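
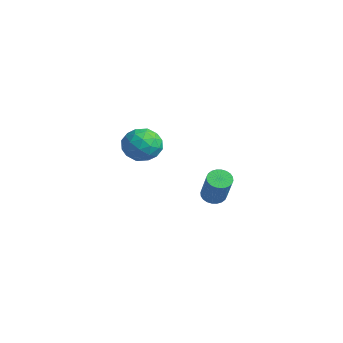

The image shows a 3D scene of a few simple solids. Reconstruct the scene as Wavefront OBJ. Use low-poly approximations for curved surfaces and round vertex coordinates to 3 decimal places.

v 2.08 1.949 0.899
v 2.596 2.114 0.557
v 3.755 1.815 2.159
v 3.24 1.651 2.501
v 2.526 2.335 0.649
v 3.685 2.037 2.251
v 2.388 2.498 0.779
v 3.547 2.199 2.381
v 2.203 2.577 0.927
v 3.362 2.278 2.529
v 2 2.56 1.071
v 3.159 2.262 2.673
v 1.809 2.451 1.189
v 2.968 2.152 2.791
v 1.659 2.265 1.263
v 2.818 1.967 2.865
v 1.573 2.031 1.281
v 2.733 1.733 2.883
v 1.565 1.785 1.241
v 2.724 1.486 2.843
v 1.635 1.563 1.149
v 2.794 1.265 2.751
v 1.773 1.401 1.019
v 2.932 1.102 2.621
v 1.958 1.322 0.871
v 3.117 1.023 2.473
v 2.161 1.338 0.727
v 3.32 1.04 2.329
v 2.352 1.448 0.609
v 3.511 1.149 2.211
v 2.502 1.633 0.535
v 3.661 1.335 2.137
v 2.587 1.867 0.517
v 3.747 1.569 2.119
v -3.842 1.753 2.379
v -3.08 1.428 3.14
v -3.64 0.172 1.5
v -2.878 -0.153 2.261
v -3.96 -0.055 2.555
v -4.085 0.923 3.098
v -2.635 0.677 1.542
v -2.76 1.655 2.085
v -2.334 0.763 2.623
v -3.153 0.31 3.249
v -3.567 1.29 1.391
v -4.386 0.837 2.017
v -3.479 1.729 2.837
v -3.241 -0.129 1.803
v -3.877 -0.071 1.976
v -3.429 -0.263 2.423
v -4.069 1.433 2.812
v -3.621 1.241 3.259
v -4.138 0.37 2.915
v -3.099 0.359 1.381
v -2.651 0.167 1.828
v -3.291 1.863 2.217
v -2.843 1.671 2.664
v -2.582 1.23 1.725
v -2.593 1.147 2.98
v -2.474 0.218 2.463
v -2.331 0.706 2.041
v -2.405 1.28 2.36
v -3.074 0.881 3.348
v -2.955 -0.048 2.831
v -3.591 0.01 3.004
v -3.664 0.584 3.323
v -2.635 0.49 3.044
v -3.765 1.648 1.809
v -3.646 0.719 1.292
v -3.056 1.016 1.317
v -3.129 1.59 1.636
v -4.246 1.382 2.177
v -4.127 0.453 1.66
v -4.315 0.32 2.28
v -4.389 0.894 2.599
v -4.085 1.11 1.596
f 2 1 5
f 2 5 3
f 3 5 6
f 3 6 4
f 5 1 7
f 5 7 6
f 6 7 8
f 6 8 4
f 7 1 9
f 7 9 8
f 8 9 10
f 8 10 4
f 9 1 11
f 9 11 10
f 10 11 12
f 10 12 4
f 11 1 13
f 11 13 12
f 12 13 14
f 12 14 4
f 13 1 15
f 13 15 14
f 14 15 16
f 14 16 4
f 15 1 17
f 15 17 16
f 16 17 18
f 16 18 4
f 17 1 19
f 17 19 18
f 18 19 20
f 18 20 4
f 19 1 21
f 19 21 20
f 20 21 22
f 20 22 4
f 21 1 23
f 21 23 22
f 22 23 24
f 22 24 4
f 23 1 25
f 23 25 24
f 24 25 26
f 24 26 4
f 25 1 27
f 25 27 26
f 26 27 28
f 26 28 4
f 27 1 29
f 27 29 28
f 28 29 30
f 28 30 4
f 29 1 31
f 29 31 30
f 30 31 32
f 30 32 4
f 31 1 33
f 31 33 32
f 32 33 34
f 32 34 4
f 33 1 2
f 33 2 34
f 34 2 3
f 34 3 4
f 35 72 51
f 72 46 75
f 51 75 40
f 72 75 51
f 35 51 47
f 51 40 52
f 47 52 36
f 51 52 47
f 35 47 56
f 47 36 57
f 56 57 42
f 47 57 56
f 35 56 68
f 56 42 71
f 68 71 45
f 56 71 68
f 35 68 72
f 68 45 76
f 72 76 46
f 68 76 72
f 36 52 63
f 52 40 66
f 63 66 44
f 52 66 63
f 40 75 53
f 75 46 74
f 53 74 39
f 75 74 53
f 46 76 73
f 76 45 69
f 73 69 37
f 76 69 73
f 45 71 70
f 71 42 58
f 70 58 41
f 71 58 70
f 42 57 62
f 57 36 59
f 62 59 43
f 57 59 62
f 38 64 50
f 64 44 65
f 50 65 39
f 64 65 50
f 38 50 48
f 50 39 49
f 48 49 37
f 50 49 48
f 38 48 55
f 48 37 54
f 55 54 41
f 48 54 55
f 38 55 60
f 55 41 61
f 60 61 43
f 55 61 60
f 38 60 64
f 60 43 67
f 64 67 44
f 60 67 64
f 39 65 53
f 65 44 66
f 53 66 40
f 65 66 53
f 37 49 73
f 49 39 74
f 73 74 46
f 49 74 73
f 41 54 70
f 54 37 69
f 70 69 45
f 54 69 70
f 43 61 62
f 61 41 58
f 62 58 42
f 61 58 62
f 44 67 63
f 67 43 59
f 63 59 36
f 67 59 63



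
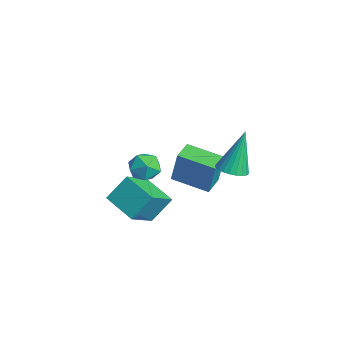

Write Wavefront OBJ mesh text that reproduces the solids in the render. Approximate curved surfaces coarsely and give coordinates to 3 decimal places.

v 0.96 -2.642 3.677
v 1.452 -3.224 3.584
v 0.348 -2.996 2.656
v 0.84 -3.578 2.563
v 0.345 -3.583 3.15
v 0.723 -3.364 3.781
v 1.077 -2.856 2.459
v 1.455 -2.637 3.09
v 1.524 -3.356 2.832
v 1.071 -3.806 3.259
v 0.729 -2.414 2.981
v 0.276 -2.864 3.408
v 1.401 0.487 2.229
v 2.01 0.85 2.191
v 1.099 1.193 4.151
v 1.83 1.037 2.094
v 1.584 1.14 2.018
v 1.311 1.144 1.974
v 1.051 1.048 1.968
v 0.844 0.866 2.003
v 0.723 0.627 2.071
v 0.704 0.367 2.164
v 0.791 0.125 2.266
v 0.972 -0.062 2.363
v 1.217 -0.165 2.439
v 1.491 -0.169 2.484
v 1.75 -0.073 2.489
v 1.957 0.108 2.455
v 2.079 0.348 2.386
v 2.097 0.608 2.294
v -4.154 0.148 -2.244
v -3.904 0.345 -0.575
v -4.906 0.936 -2.225
v -4.656 1.134 -0.555
v -2.864 1.386 -2.585
v -2.614 1.584 -0.915
v -3.616 2.175 -2.565
v -3.366 2.372 -0.896
v -2.133 -2.726 -1.283
v -1.366 -3.925 -0.213
v -2.156 -1.796 -0.224
v -1.389 -2.994 0.846
v -0.671 -2.186 -1.726
v 0.096 -3.384 -0.656
v -0.694 -1.255 -0.667
v 0.073 -2.454 0.403
f 1 12 6
f 1 6 2
f 1 2 8
f 1 8 11
f 1 11 12
f 2 6 10
f 6 12 5
f 12 11 3
f 11 8 7
f 8 2 9
f 4 10 5
f 4 5 3
f 4 3 7
f 4 7 9
f 4 9 10
f 5 10 6
f 3 5 12
f 7 3 11
f 9 7 8
f 10 9 2
f 14 13 16
f 14 16 15
f 16 13 17
f 16 17 15
f 17 13 18
f 17 18 15
f 18 13 19
f 18 19 15
f 19 13 20
f 19 20 15
f 20 13 21
f 20 21 15
f 21 13 22
f 21 22 15
f 22 13 23
f 22 23 15
f 23 13 24
f 23 24 15
f 24 13 25
f 24 25 15
f 25 13 26
f 25 26 15
f 26 13 27
f 26 27 15
f 27 13 28
f 27 28 15
f 28 13 29
f 28 29 15
f 29 13 30
f 29 30 15
f 30 13 14
f 30 14 15
f 32 34 31
f 35 32 31
f 31 34 33
f 33 35 31
f 32 38 34
f 36 32 35
f 36 38 32
f 34 38 33
f 37 35 33
f 33 38 37
f 37 36 35
f 38 36 37
f 40 42 39
f 43 40 39
f 39 42 41
f 41 43 39
f 40 46 42
f 44 40 43
f 44 46 40
f 42 46 41
f 45 43 41
f 41 46 45
f 45 44 43
f 46 44 45



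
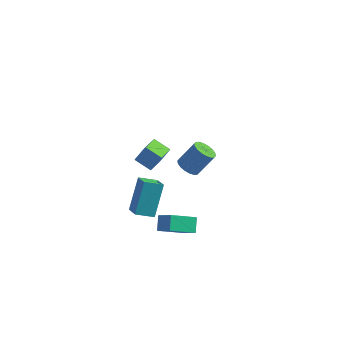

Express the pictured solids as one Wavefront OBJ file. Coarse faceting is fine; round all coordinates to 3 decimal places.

v 0.612 -4.648 3.879
v 1.107 -4.337 4.834
v 0.624 -3.366 3.456
v 1.119 -3.055 4.411
v 1.581 -4.805 3.429
v 2.076 -4.494 4.384
v 1.593 -3.523 3.006
v 2.088 -3.212 3.961
v 2.21 -3.638 -2.876
v 2.007 -2.908 -2.223
v 1.329 -3.264 -3.567
v 1.127 -2.534 -2.914
v 3.333 -2.566 -3.726
v 3.131 -1.836 -3.073
v 2.453 -2.192 -4.417
v 2.25 -1.462 -3.764
v -0.146 -3.684 -1.712
v 0.519 -4.486 -1.157
v -0.08 -2.419 0.038
v 0.586 -3.22 0.592
v 0.794 -3.18 -2.112
v 1.46 -3.981 -1.558
v 0.861 -1.914 -0.363
v 1.526 -2.716 0.192
v 1.388 1.625 -2.193
v 1.874 1.975 -2.644
v 2.679 2.565 -1.318
v 2.192 2.215 -0.867
v 1.635 2.203 -2.601
v 2.44 2.794 -1.275
v 1.347 2.318 -2.477
v 2.152 2.908 -1.151
v 1.067 2.295 -2.297
v 1.872 2.885 -0.971
v 0.851 2.139 -2.096
v 1.655 2.73 -0.77
v 0.74 1.882 -1.915
v 1.545 2.472 -0.588
v 0.758 1.573 -1.789
v 1.563 2.164 -0.462
v 0.901 1.275 -1.742
v 1.706 1.865 -0.416
v 1.14 1.046 -1.785
v 1.945 1.637 -0.459
v 1.428 0.932 -1.909
v 2.233 1.522 -0.583
v 1.708 0.955 -2.089
v 2.513 1.545 -0.763
v 1.925 1.11 -2.29
v 2.729 1.701 -0.964
v 2.035 1.368 -2.472
v 2.84 1.958 -1.145
v 2.017 1.676 -2.598
v 2.822 2.267 -1.271
f 2 4 1
f 5 2 1
f 1 4 3
f 3 5 1
f 2 8 4
f 6 2 5
f 6 8 2
f 4 8 3
f 7 5 3
f 3 8 7
f 7 6 5
f 8 6 7
f 10 12 9
f 13 10 9
f 9 12 11
f 11 13 9
f 10 16 12
f 14 10 13
f 14 16 10
f 12 16 11
f 15 13 11
f 11 16 15
f 15 14 13
f 16 14 15
f 18 20 17
f 21 18 17
f 17 20 19
f 19 21 17
f 18 24 20
f 22 18 21
f 22 24 18
f 20 24 19
f 23 21 19
f 19 24 23
f 23 22 21
f 24 22 23
f 26 25 29
f 26 29 27
f 27 29 30
f 27 30 28
f 29 25 31
f 29 31 30
f 30 31 32
f 30 32 28
f 31 25 33
f 31 33 32
f 32 33 34
f 32 34 28
f 33 25 35
f 33 35 34
f 34 35 36
f 34 36 28
f 35 25 37
f 35 37 36
f 36 37 38
f 36 38 28
f 37 25 39
f 37 39 38
f 38 39 40
f 38 40 28
f 39 25 41
f 39 41 40
f 40 41 42
f 40 42 28
f 41 25 43
f 41 43 42
f 42 43 44
f 42 44 28
f 43 25 45
f 43 45 44
f 44 45 46
f 44 46 28
f 45 25 47
f 45 47 46
f 46 47 48
f 46 48 28
f 47 25 49
f 47 49 48
f 48 49 50
f 48 50 28
f 49 25 51
f 49 51 50
f 50 51 52
f 50 52 28
f 51 25 53
f 51 53 52
f 52 53 54
f 52 54 28
f 53 25 26
f 53 26 54
f 54 26 27
f 54 27 28



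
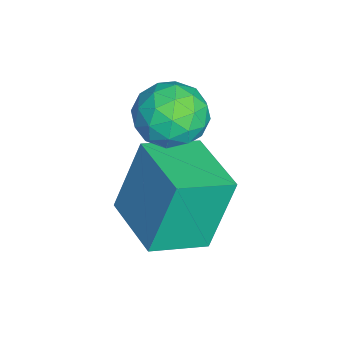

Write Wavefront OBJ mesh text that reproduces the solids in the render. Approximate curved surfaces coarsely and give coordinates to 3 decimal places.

v -0.17 -2.427 2.385
v 0.492 -2.007 2.11
v 0.528 -3.573 2.31
v 1.19 -3.153 2.035
v 0.934 -3.059 2.82
v 0.503 -2.35 2.866
v 0.517 -3.23 1.554
v 0.086 -2.521 1.6
v 0.916 -2.503 1.597
v 1.174 -2.397 2.379
v -0.154 -3.183 2.041
v 0.104 -3.077 2.823
v 0.1 -2.116 2.254
v 0.92 -3.464 2.166
v 0.77 -3.408 2.627
v 1.159 -3.161 2.466
v 0.106 -2.318 2.698
v 0.495 -2.071 2.537
v 0.755 -2.689 2.954
v 0.525 -3.509 1.883
v 0.914 -3.262 1.722
v -0.139 -2.419 1.954
v 0.25 -2.172 1.793
v 0.265 -2.891 1.466
v 0.738 -2.161 1.791
v 1.148 -2.835 1.747
v 0.753 -2.88 1.464
v 0.5 -2.463 1.491
v 0.89 -2.099 2.251
v 1.3 -2.772 2.207
v 1.15 -2.717 2.668
v 0.896 -2.301 2.695
v 1.139 -2.39 1.949
v -0.28 -2.808 2.213
v 0.13 -3.481 2.169
v 0.124 -3.279 1.725
v -0.13 -2.863 1.752
v -0.128 -2.745 2.673
v 0.282 -3.419 2.629
v 0.52 -3.117 2.929
v 0.267 -2.7 2.956
v -0.119 -3.19 2.471
v 1.517 -3.851 0.152
v 1.144 -3.335 1.867
v 0.882 -2.723 -0.326
v 0.509 -2.206 1.389
v 2.891 -3.054 0.211
v 2.518 -2.537 1.926
v 2.256 -1.925 -0.267
v 1.883 -1.409 1.448
f 1 38 17
f 38 12 41
f 17 41 6
f 38 41 17
f 1 17 13
f 17 6 18
f 13 18 2
f 17 18 13
f 1 13 22
f 13 2 23
f 22 23 8
f 13 23 22
f 1 22 34
f 22 8 37
f 34 37 11
f 22 37 34
f 1 34 38
f 34 11 42
f 38 42 12
f 34 42 38
f 2 18 29
f 18 6 32
f 29 32 10
f 18 32 29
f 6 41 19
f 41 12 40
f 19 40 5
f 41 40 19
f 12 42 39
f 42 11 35
f 39 35 3
f 42 35 39
f 11 37 36
f 37 8 24
f 36 24 7
f 37 24 36
f 8 23 28
f 23 2 25
f 28 25 9
f 23 25 28
f 4 30 16
f 30 10 31
f 16 31 5
f 30 31 16
f 4 16 14
f 16 5 15
f 14 15 3
f 16 15 14
f 4 14 21
f 14 3 20
f 21 20 7
f 14 20 21
f 4 21 26
f 21 7 27
f 26 27 9
f 21 27 26
f 4 26 30
f 26 9 33
f 30 33 10
f 26 33 30
f 5 31 19
f 31 10 32
f 19 32 6
f 31 32 19
f 3 15 39
f 15 5 40
f 39 40 12
f 15 40 39
f 7 20 36
f 20 3 35
f 36 35 11
f 20 35 36
f 9 27 28
f 27 7 24
f 28 24 8
f 27 24 28
f 10 33 29
f 33 9 25
f 29 25 2
f 33 25 29
f 44 46 43
f 47 44 43
f 43 46 45
f 45 47 43
f 44 50 46
f 48 44 47
f 48 50 44
f 46 50 45
f 49 47 45
f 45 50 49
f 49 48 47
f 50 48 49



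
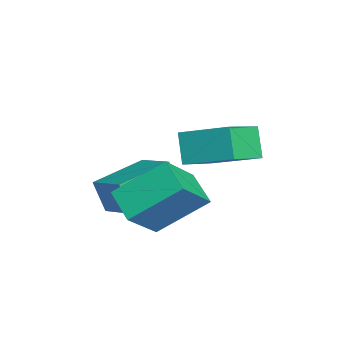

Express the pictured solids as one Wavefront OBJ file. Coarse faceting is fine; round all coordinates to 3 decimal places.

v -1.422 -1.729 -3.592
v -1.75 -2.108 -2.469
v -2.683 -0.134 -3.422
v -3.012 -0.514 -2.299
v -0.328 -0.926 -3.001
v -0.657 -1.306 -1.878
v -1.59 0.668 -2.831
v -1.918 0.289 -1.708
v 0.026 0.463 0.829
v 0.801 1.925 1.512
v -1.143 1.423 0.099
v -0.369 2.885 0.781
v 0.709 0.555 -0.141
v 1.483 2.017 0.541
v -0.461 1.515 -0.872
v 0.314 2.977 -0.189
v 0.946 -0.234 -2.965
v -0.106 -0.698 -2.449
v 0.817 1.402 -1.753
v -0.234 0.938 -1.237
v 1.974 -1.118 -1.663
v 0.923 -1.582 -1.147
v 1.846 0.518 -0.451
v 0.794 0.054 0.065
f 2 4 1
f 5 2 1
f 1 4 3
f 3 5 1
f 2 8 4
f 6 2 5
f 6 8 2
f 4 8 3
f 7 5 3
f 3 8 7
f 7 6 5
f 8 6 7
f 10 12 9
f 13 10 9
f 9 12 11
f 11 13 9
f 10 16 12
f 14 10 13
f 14 16 10
f 12 16 11
f 15 13 11
f 11 16 15
f 15 14 13
f 16 14 15
f 18 20 17
f 21 18 17
f 17 20 19
f 19 21 17
f 18 24 20
f 22 18 21
f 22 24 18
f 20 24 19
f 23 21 19
f 19 24 23
f 23 22 21
f 24 22 23



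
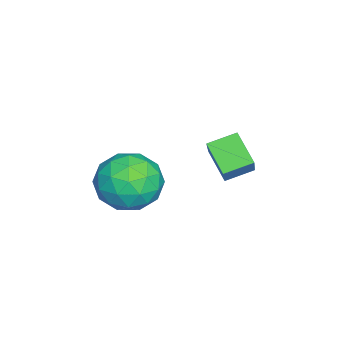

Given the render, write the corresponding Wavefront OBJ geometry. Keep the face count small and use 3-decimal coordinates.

v 1.07 2.659 -1.98
v 0.49 2.089 -1.3
v 0.675 3.394 -1.701
v 0.095 2.824 -1.021
v 2.285 2.856 -0.779
v 1.705 2.286 -0.099
v 1.89 3.591 -0.5
v 1.31 3.021 0.18
v 1.238 0.925 -1.853
v 2.013 0.274 -1.734
v 0.507 -0.134 -2.886
v 1.282 -0.785 -2.767
v 0.642 -0.607 -1.993
v 1.094 0.047 -1.355
v 1.426 0.093 -3.265
v 1.878 0.747 -2.627
v 2.13 -0.241 -2.607
v 1.645 -0.674 -1.82
v 0.875 0.814 -2.8
v 0.39 0.381 -2.013
v 1.69 0.692 -1.703
v 0.83 -0.552 -2.917
v 0.454 -0.448 -2.462
v 0.91 -0.831 -2.392
v 1.15 0.559 -1.48
v 1.605 0.176 -1.41
v 0.799 -0.341 -1.562
v 0.915 -0.036 -3.21
v 1.37 -0.419 -3.14
v 1.61 0.971 -2.228
v 2.066 0.588 -2.158
v 1.721 0.481 -3.058
v 2.214 0.007 -2.146
v 1.784 -0.616 -2.753
v 1.869 -0.099 -3.046
v 2.134 0.285 -2.671
v 1.929 -0.247 -1.684
v 1.499 -0.87 -2.291
v 1.123 -0.765 -1.836
v 1.389 -0.381 -1.461
v 1.997 -0.55 -2.197
v 1.021 1.01 -2.329
v 0.591 0.387 -2.936
v 1.131 0.521 -3.159
v 1.397 0.905 -2.784
v 0.736 0.756 -1.867
v 0.306 0.133 -2.474
v 0.386 -0.145 -1.949
v 0.651 0.239 -1.574
v 0.523 0.69 -2.423
f 2 4 1
f 5 2 1
f 1 4 3
f 3 5 1
f 2 8 4
f 6 2 5
f 6 8 2
f 4 8 3
f 7 5 3
f 3 8 7
f 7 6 5
f 8 6 7
f 9 46 25
f 46 20 49
f 25 49 14
f 46 49 25
f 9 25 21
f 25 14 26
f 21 26 10
f 25 26 21
f 9 21 30
f 21 10 31
f 30 31 16
f 21 31 30
f 9 30 42
f 30 16 45
f 42 45 19
f 30 45 42
f 9 42 46
f 42 19 50
f 46 50 20
f 42 50 46
f 10 26 37
f 26 14 40
f 37 40 18
f 26 40 37
f 14 49 27
f 49 20 48
f 27 48 13
f 49 48 27
f 20 50 47
f 50 19 43
f 47 43 11
f 50 43 47
f 19 45 44
f 45 16 32
f 44 32 15
f 45 32 44
f 16 31 36
f 31 10 33
f 36 33 17
f 31 33 36
f 12 38 24
f 38 18 39
f 24 39 13
f 38 39 24
f 12 24 22
f 24 13 23
f 22 23 11
f 24 23 22
f 12 22 29
f 22 11 28
f 29 28 15
f 22 28 29
f 12 29 34
f 29 15 35
f 34 35 17
f 29 35 34
f 12 34 38
f 34 17 41
f 38 41 18
f 34 41 38
f 13 39 27
f 39 18 40
f 27 40 14
f 39 40 27
f 11 23 47
f 23 13 48
f 47 48 20
f 23 48 47
f 15 28 44
f 28 11 43
f 44 43 19
f 28 43 44
f 17 35 36
f 35 15 32
f 36 32 16
f 35 32 36
f 18 41 37
f 41 17 33
f 37 33 10
f 41 33 37



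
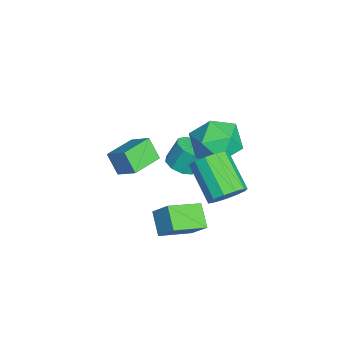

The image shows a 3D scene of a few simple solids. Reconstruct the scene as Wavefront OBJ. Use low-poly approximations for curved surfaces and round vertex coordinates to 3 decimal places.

v 1.665 -2.227 -1.239
v 0.703 -2.454 -0.559
v 0.887 -0.844 -1.877
v -0.075 -1.072 -1.196
v 2.095 -1.608 -0.424
v 1.133 -1.836 0.257
v 1.317 -0.226 -1.061
v 0.355 -0.453 -0.381
v -3.046 0.854 0.748
v -1.951 1.357 1.088
v -2.509 -0.897 1.612
v -1.414 -0.394 1.952
v -2.475 -0.006 2.49
v -2.807 1.076 1.957
v -1.653 -0.616 0.743
v -1.985 0.466 0.21
v -1.091 0.449 1.085
v -1.599 0.825 2.165
v -2.861 -0.365 0.535
v -3.369 0.011 1.615
v -1.209 -3.278 2.447
v -0.623 -2.561 3.095
v -0.744 -2.846 1.549
v -0.158 -2.13 2.196
v -0.102 -4.27 2.544
v 0.484 -3.554 3.191
v 0.363 -3.839 1.645
v 0.949 -3.122 2.293
v 1.838 0.538 1.586
v 2.239 0.825 2.303
v 0.802 0.108 3.392
v 0.402 -0.178 2.674
v 1.945 1.188 2.154
v 0.508 0.472 3.243
v 1.618 1.345 1.825
v 0.181 0.629 2.914
v 1.36 1.246 1.42
v -0.077 0.529 2.509
v 1.254 0.922 1.067
v -0.182 0.205 2.156
v 1.334 0.476 0.879
v -0.103 -0.24 1.968
v 1.574 0.05 0.916
v 0.137 -0.666 2.004
v 1.898 -0.221 1.165
v 0.461 -0.937 2.253
v 2.203 -0.251 1.547
v 0.766 -0.967 2.636
v 2.392 -0.03 1.942
v 0.955 -0.747 3.031
v 2.406 0.371 2.224
v 0.969 -0.346 3.313
v -3.648 -1.199 -1.616
v -2.885 -1.166 -1.518
v -3.049 -0.648 -0.426
v -3.812 -0.681 -0.524
v -3.056 -0.727 -1.752
v -3.219 -0.208 -0.66
v -3.504 -0.508 -1.923
v -3.667 0.011 -0.831
v -4.019 -0.613 -1.95
v -4.182 -0.094 -0.858
v -4.361 -0.992 -1.821
v -4.524 -0.473 -0.729
v -4.37 -1.468 -1.596
v -4.533 -0.95 -0.504
v -4.041 -1.819 -1.381
v -4.204 -1.3 -0.288
v -3.528 -1.879 -1.275
v -3.691 -1.361 -0.183
v -3.072 -1.622 -1.329
v -3.235 -1.103 -0.237
f 2 4 1
f 5 2 1
f 1 4 3
f 3 5 1
f 2 8 4
f 6 2 5
f 6 8 2
f 4 8 3
f 7 5 3
f 3 8 7
f 7 6 5
f 8 6 7
f 9 20 14
f 9 14 10
f 9 10 16
f 9 16 19
f 9 19 20
f 10 14 18
f 14 20 13
f 20 19 11
f 19 16 15
f 16 10 17
f 12 18 13
f 12 13 11
f 12 11 15
f 12 15 17
f 12 17 18
f 13 18 14
f 11 13 20
f 15 11 19
f 17 15 16
f 18 17 10
f 22 24 21
f 25 22 21
f 21 24 23
f 23 25 21
f 22 28 24
f 26 22 25
f 26 28 22
f 24 28 23
f 27 25 23
f 23 28 27
f 27 26 25
f 28 26 27
f 30 29 33
f 30 33 31
f 31 33 34
f 31 34 32
f 33 29 35
f 33 35 34
f 34 35 36
f 34 36 32
f 35 29 37
f 35 37 36
f 36 37 38
f 36 38 32
f 37 29 39
f 37 39 38
f 38 39 40
f 38 40 32
f 39 29 41
f 39 41 40
f 40 41 42
f 40 42 32
f 41 29 43
f 41 43 42
f 42 43 44
f 42 44 32
f 43 29 45
f 43 45 44
f 44 45 46
f 44 46 32
f 45 29 47
f 45 47 46
f 46 47 48
f 46 48 32
f 47 29 49
f 47 49 48
f 48 49 50
f 48 50 32
f 49 29 51
f 49 51 50
f 50 51 52
f 50 52 32
f 51 29 30
f 51 30 52
f 52 30 31
f 52 31 32
f 54 53 57
f 54 57 55
f 55 57 58
f 55 58 56
f 57 53 59
f 57 59 58
f 58 59 60
f 58 60 56
f 59 53 61
f 59 61 60
f 60 61 62
f 60 62 56
f 61 53 63
f 61 63 62
f 62 63 64
f 62 64 56
f 63 53 65
f 63 65 64
f 64 65 66
f 64 66 56
f 65 53 67
f 65 67 66
f 66 67 68
f 66 68 56
f 67 53 69
f 67 69 68
f 68 69 70
f 68 70 56
f 69 53 71
f 69 71 70
f 70 71 72
f 70 72 56
f 71 53 54
f 71 54 72
f 72 54 55
f 72 55 56



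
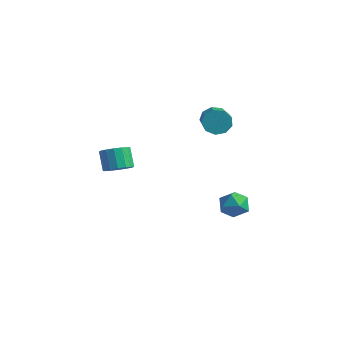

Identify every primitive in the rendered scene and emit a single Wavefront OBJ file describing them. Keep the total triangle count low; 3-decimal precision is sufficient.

v -1.246 3.795 -3.966
v -0.534 4.241 -3.828
v -0.626 2.659 -3.492
v 0.086 3.105 -3.354
v -0.604 3.247 -2.876
v -0.988 3.949 -3.169
v -0.172 2.951 -4.151
v -0.556 3.653 -4.444
v 0.13 3.72 -3.943
v -0.137 3.903 -3.155
v -1.023 2.997 -4.165
v -1.29 3.18 -3.377
v -3.003 -1.888 0.051
v -2.524 -1.348 0.16
v -3.098 -1.031 1.117
v -3.577 -1.572 1.009
v -2.797 -1.196 -0.054
v -3.371 -0.879 0.903
v -3.124 -1.23 -0.239
v -3.698 -0.913 0.718
v -3.419 -1.44 -0.347
v -3.993 -1.123 0.61
v -3.603 -1.77 -0.347
v -4.177 -1.454 0.61
v -3.626 -2.132 -0.241
v -4.2 -1.816 0.716
v -3.482 -2.429 -0.057
v -4.056 -2.112 0.9
v -3.209 -2.581 0.157
v -3.783 -2.264 1.114
v -2.882 -2.547 0.342
v -3.456 -2.23 1.299
v -2.587 -2.337 0.45
v -3.161 -2.02 1.407
v -2.403 -2.006 0.45
v -2.977 -1.69 1.407
v -2.38 -1.644 0.344
v -2.954 -1.328 1.301
v -1.404 2.929 2.119
v -0.97 3.055 1.546
v 0.238 1.896 2.208
v -0.196 1.771 2.781
v -0.864 3.375 1.914
v 0.344 2.217 2.576
v -1.011 3.487 2.378
v 0.197 2.329 3.04
v -1.342 3.338 2.721
v -0.134 2.179 3.383
v -1.702 2.998 2.782
v -0.494 1.839 3.444
v -1.923 2.625 2.533
v -0.715 1.467 3.195
v -1.901 2.395 2.091
v -0.693 1.237 2.753
v -1.647 2.415 1.661
v -0.439 1.256 2.323
v -1.279 2.675 1.446
v -0.071 1.517 2.108
f 1 12 6
f 1 6 2
f 1 2 8
f 1 8 11
f 1 11 12
f 2 6 10
f 6 12 5
f 12 11 3
f 11 8 7
f 8 2 9
f 4 10 5
f 4 5 3
f 4 3 7
f 4 7 9
f 4 9 10
f 5 10 6
f 3 5 12
f 7 3 11
f 9 7 8
f 10 9 2
f 14 13 17
f 14 17 15
f 15 17 18
f 15 18 16
f 17 13 19
f 17 19 18
f 18 19 20
f 18 20 16
f 19 13 21
f 19 21 20
f 20 21 22
f 20 22 16
f 21 13 23
f 21 23 22
f 22 23 24
f 22 24 16
f 23 13 25
f 23 25 24
f 24 25 26
f 24 26 16
f 25 13 27
f 25 27 26
f 26 27 28
f 26 28 16
f 27 13 29
f 27 29 28
f 28 29 30
f 28 30 16
f 29 13 31
f 29 31 30
f 30 31 32
f 30 32 16
f 31 13 33
f 31 33 32
f 32 33 34
f 32 34 16
f 33 13 35
f 33 35 34
f 34 35 36
f 34 36 16
f 35 13 37
f 35 37 36
f 36 37 38
f 36 38 16
f 37 13 14
f 37 14 38
f 38 14 15
f 38 15 16
f 40 39 43
f 40 43 41
f 41 43 44
f 41 44 42
f 43 39 45
f 43 45 44
f 44 45 46
f 44 46 42
f 45 39 47
f 45 47 46
f 46 47 48
f 46 48 42
f 47 39 49
f 47 49 48
f 48 49 50
f 48 50 42
f 49 39 51
f 49 51 50
f 50 51 52
f 50 52 42
f 51 39 53
f 51 53 52
f 52 53 54
f 52 54 42
f 53 39 55
f 53 55 54
f 54 55 56
f 54 56 42
f 55 39 57
f 55 57 56
f 56 57 58
f 56 58 42
f 57 39 40
f 57 40 58
f 58 40 41
f 58 41 42



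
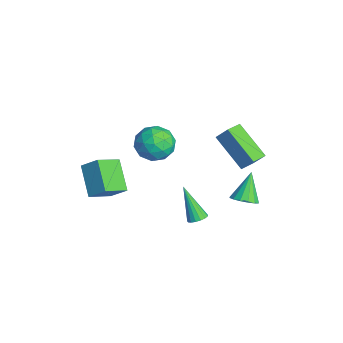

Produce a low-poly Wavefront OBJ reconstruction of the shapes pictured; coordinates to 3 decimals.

v 1.767 2.7 -0.482
v 0.231 1.905 0.743
v 1.216 3.446 -0.69
v -0.32 2.651 0.535
v 2.12 3.169 0.265
v 0.584 2.374 1.49
v 1.569 3.915 0.057
v 0.033 3.12 1.282
v 0.046 -0.565 1.76
v 0.695 -0.239 1.044
v 0.785 -2.041 1.756
v 1.434 -1.715 1.04
v 1.487 -1.338 1.987
v 1.03 -0.426 1.989
v 0.45 -1.854 0.811
v -0.007 -0.942 0.813
v 0.945 -1.035 0.458
v 1.586 -0.716 1.184
v -0.106 -1.564 1.616
v 0.535 -1.245 2.342
v 0.306 -0.273 1.402
v 1.174 -2.007 1.398
v 1.205 -1.786 1.954
v 1.587 -1.594 1.533
v 0.503 -0.382 1.958
v 0.884 -0.191 1.537
v 1.35 -0.837 2.091
v 0.596 -2.089 1.263
v 0.977 -1.898 0.842
v -0.107 -0.686 1.267
v 0.275 -0.494 0.846
v 0.13 -1.443 0.709
v 0.834 -0.549 0.637
v 1.268 -1.416 0.635
v 0.69 -1.498 0.5
v 0.421 -0.962 0.501
v 1.211 -0.361 1.064
v 1.645 -1.229 1.062
v 1.676 -1.007 1.618
v 1.408 -0.471 1.619
v 1.357 -0.83 0.719
v -0.165 -1.051 1.738
v 0.269 -1.919 1.736
v 0.072 -1.809 1.181
v -0.196 -1.273 1.182
v 0.212 -0.864 2.165
v 0.646 -1.731 2.163
v 1.059 -1.318 2.299
v 0.79 -0.782 2.3
v 0.123 -1.45 2.081
v 2.238 0.497 -3.221
v 2.589 0.753 -2.954
v 1.302 0.063 -1.579
v 2.42 0.922 -3.006
v 2.209 0.993 -3.107
v 2.005 0.951 -3.234
v 1.855 0.805 -3.358
v 1.792 0.588 -3.452
v 1.831 0.35 -3.492
v 1.964 0.146 -3.47
v 2.159 0.023 -3.392
v 2.372 0.008 -3.274
v 2.555 0.105 -3.144
v 2.665 0.292 -3.032
v 2.677 0.526 -2.964
v 3.134 2.44 -1.511
v 3.584 2.108 -1.09
v 2.366 3 -0.249
v 3.731 2.435 -1.146
v 3.718 2.763 -1.299
v 3.548 3.004 -1.51
v 3.267 3.095 -1.72
v 2.951 3.01 -1.875
v 2.683 2.772 -1.932
v 2.537 2.445 -1.877
v 2.55 2.117 -1.723
v 2.72 1.876 -1.513
v 3 1.786 -1.302
v 3.317 1.871 -1.148
v -1.845 -2.683 -4.448
v -1.311 -3.873 -3.748
v -3.323 -2.703 -3.352
v -2.789 -3.892 -2.652
v -1.291 -1.988 -3.688
v -0.757 -3.177 -2.988
v -2.769 -2.007 -2.592
v -2.235 -3.197 -1.892
f 2 4 1
f 5 2 1
f 1 4 3
f 3 5 1
f 2 8 4
f 6 2 5
f 6 8 2
f 4 8 3
f 7 5 3
f 3 8 7
f 7 6 5
f 8 6 7
f 9 46 25
f 46 20 49
f 25 49 14
f 46 49 25
f 9 25 21
f 25 14 26
f 21 26 10
f 25 26 21
f 9 21 30
f 21 10 31
f 30 31 16
f 21 31 30
f 9 30 42
f 30 16 45
f 42 45 19
f 30 45 42
f 9 42 46
f 42 19 50
f 46 50 20
f 42 50 46
f 10 26 37
f 26 14 40
f 37 40 18
f 26 40 37
f 14 49 27
f 49 20 48
f 27 48 13
f 49 48 27
f 20 50 47
f 50 19 43
f 47 43 11
f 50 43 47
f 19 45 44
f 45 16 32
f 44 32 15
f 45 32 44
f 16 31 36
f 31 10 33
f 36 33 17
f 31 33 36
f 12 38 24
f 38 18 39
f 24 39 13
f 38 39 24
f 12 24 22
f 24 13 23
f 22 23 11
f 24 23 22
f 12 22 29
f 22 11 28
f 29 28 15
f 22 28 29
f 12 29 34
f 29 15 35
f 34 35 17
f 29 35 34
f 12 34 38
f 34 17 41
f 38 41 18
f 34 41 38
f 13 39 27
f 39 18 40
f 27 40 14
f 39 40 27
f 11 23 47
f 23 13 48
f 47 48 20
f 23 48 47
f 15 28 44
f 28 11 43
f 44 43 19
f 28 43 44
f 17 35 36
f 35 15 32
f 36 32 16
f 35 32 36
f 18 41 37
f 41 17 33
f 37 33 10
f 41 33 37
f 52 51 54
f 52 54 53
f 54 51 55
f 54 55 53
f 55 51 56
f 55 56 53
f 56 51 57
f 56 57 53
f 57 51 58
f 57 58 53
f 58 51 59
f 58 59 53
f 59 51 60
f 59 60 53
f 60 51 61
f 60 61 53
f 61 51 62
f 61 62 53
f 62 51 63
f 62 63 53
f 63 51 64
f 63 64 53
f 64 51 65
f 64 65 53
f 65 51 52
f 65 52 53
f 67 66 69
f 67 69 68
f 69 66 70
f 69 70 68
f 70 66 71
f 70 71 68
f 71 66 72
f 71 72 68
f 72 66 73
f 72 73 68
f 73 66 74
f 73 74 68
f 74 66 75
f 74 75 68
f 75 66 76
f 75 76 68
f 76 66 77
f 76 77 68
f 77 66 78
f 77 78 68
f 78 66 79
f 78 79 68
f 79 66 67
f 79 67 68
f 81 83 80
f 84 81 80
f 80 83 82
f 82 84 80
f 81 87 83
f 85 81 84
f 85 87 81
f 83 87 82
f 86 84 82
f 82 87 86
f 86 85 84
f 87 85 86



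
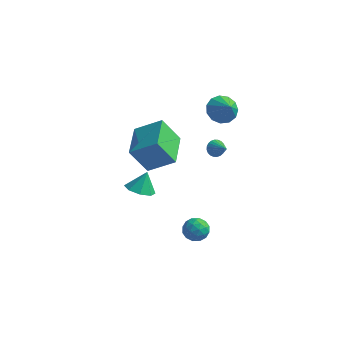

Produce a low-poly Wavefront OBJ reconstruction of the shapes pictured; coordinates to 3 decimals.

v -3.287 -3.769 -0.384
v -2.54 -3.485 -0.644
v -3.113 -3.251 0.684
v -3.017 -3.072 -0.767
v -3.652 -3.067 -0.666
v -4.073 -3.474 -0.4
v -4.033 -4.054 -0.125
v -3.556 -4.467 -0.002
v -2.922 -4.471 -0.103
v -2.501 -4.065 -0.369
v -0.847 0.878 3.494
v -0.138 1.055 2.987
v -0.113 0.322 4.326
v -0.192 1.446 3.296
v -0.454 1.657 3.668
v -0.841 1.62 3.985
v -1.229 1.348 4.146
v -1.497 0.926 4.1
v -1.558 0.489 3.862
v -1.393 0.175 3.508
v -1.055 0.084 3.149
v -0.651 0.245 2.899
v -0.309 0.607 2.839
v -1.083 0.677 0.428
v -0.783 0.629 -0.031
v -0.237 0.183 1.032
v -0.721 0.822 0.04
v -0.714 0.993 0.17
v -0.763 1.115 0.339
v -0.861 1.171 0.522
v -0.993 1.152 0.69
v -1.138 1.06 0.819
v -1.275 0.91 0.888
v -1.383 0.724 0.887
v -1.445 0.531 0.816
v -1.451 0.361 0.686
v -1.402 0.238 0.517
v -1.304 0.182 0.334
v -1.173 0.202 0.166
v -1.027 0.293 0.038
v -0.89 0.444 -0.031
v -4.095 -3.345 1.956
v -2.693 -2.933 2.863
v -4.8 -1.365 2.145
v -3.397 -0.953 3.051
v -3.263 -2.907 0.469
v -1.86 -2.495 1.375
v -3.967 -0.927 0.657
v -2.565 -0.515 1.564
v -1.055 -2.259 -3.08
v -0.4 -1.943 -3.326
v -0.96 -3.137 -3.954
v -0.305 -2.821 -4.2
v -0.331 -3.169 -3.516
v -0.389 -2.626 -2.976
v -0.971 -2.454 -4.304
v -1.029 -1.911 -3.764
v -0.348 -2.064 -4.082
v 0.048 -2.506 -3.595
v -1.408 -2.574 -3.685
v -1.012 -3.016 -3.198
v -0.736 -2.024 -3.126
v -0.624 -3.056 -4.154
v -0.639 -3.26 -3.752
v -0.254 -3.075 -3.896
v -0.729 -2.426 -2.921
v -0.344 -2.24 -3.065
v -0.304 -2.96 -3.177
v -1.016 -2.84 -4.215
v -0.631 -2.654 -4.359
v -1.106 -2.005 -3.384
v -0.721 -1.82 -3.528
v -1.056 -2.12 -4.103
v -0.32 -1.909 -3.715
v -0.264 -2.425 -4.229
v -0.656 -2.209 -4.29
v -0.69 -1.89 -3.973
v -0.088 -2.169 -3.429
v -0.032 -2.685 -3.943
v -0.047 -2.889 -3.541
v -0.081 -2.571 -3.224
v -0.057 -2.24 -3.874
v -1.328 -2.395 -3.337
v -1.272 -2.911 -3.851
v -1.279 -2.509 -4.056
v -1.313 -2.191 -3.739
v -1.096 -2.655 -3.051
v -1.04 -3.171 -3.565
v -0.67 -3.19 -3.307
v -0.704 -2.871 -2.99
v -1.303 -2.84 -3.406
f 2 1 4
f 2 4 3
f 4 1 5
f 4 5 3
f 5 1 6
f 5 6 3
f 6 1 7
f 6 7 3
f 7 1 8
f 7 8 3
f 8 1 9
f 8 9 3
f 9 1 10
f 9 10 3
f 10 1 2
f 10 2 3
f 12 11 14
f 12 14 13
f 14 11 15
f 14 15 13
f 15 11 16
f 15 16 13
f 16 11 17
f 16 17 13
f 17 11 18
f 17 18 13
f 18 11 19
f 18 19 13
f 19 11 20
f 19 20 13
f 20 11 21
f 20 21 13
f 21 11 22
f 21 22 13
f 22 11 23
f 22 23 13
f 23 11 12
f 23 12 13
f 25 24 27
f 25 27 26
f 27 24 28
f 27 28 26
f 28 24 29
f 28 29 26
f 29 24 30
f 29 30 26
f 30 24 31
f 30 31 26
f 31 24 32
f 31 32 26
f 32 24 33
f 32 33 26
f 33 24 34
f 33 34 26
f 34 24 35
f 34 35 26
f 35 24 36
f 35 36 26
f 36 24 37
f 36 37 26
f 37 24 38
f 37 38 26
f 38 24 39
f 38 39 26
f 39 24 40
f 39 40 26
f 40 24 41
f 40 41 26
f 41 24 25
f 41 25 26
f 43 45 42
f 46 43 42
f 42 45 44
f 44 46 42
f 43 49 45
f 47 43 46
f 47 49 43
f 45 49 44
f 48 46 44
f 44 49 48
f 48 47 46
f 49 47 48
f 50 87 66
f 87 61 90
f 66 90 55
f 87 90 66
f 50 66 62
f 66 55 67
f 62 67 51
f 66 67 62
f 50 62 71
f 62 51 72
f 71 72 57
f 62 72 71
f 50 71 83
f 71 57 86
f 83 86 60
f 71 86 83
f 50 83 87
f 83 60 91
f 87 91 61
f 83 91 87
f 51 67 78
f 67 55 81
f 78 81 59
f 67 81 78
f 55 90 68
f 90 61 89
f 68 89 54
f 90 89 68
f 61 91 88
f 91 60 84
f 88 84 52
f 91 84 88
f 60 86 85
f 86 57 73
f 85 73 56
f 86 73 85
f 57 72 77
f 72 51 74
f 77 74 58
f 72 74 77
f 53 79 65
f 79 59 80
f 65 80 54
f 79 80 65
f 53 65 63
f 65 54 64
f 63 64 52
f 65 64 63
f 53 63 70
f 63 52 69
f 70 69 56
f 63 69 70
f 53 70 75
f 70 56 76
f 75 76 58
f 70 76 75
f 53 75 79
f 75 58 82
f 79 82 59
f 75 82 79
f 54 80 68
f 80 59 81
f 68 81 55
f 80 81 68
f 52 64 88
f 64 54 89
f 88 89 61
f 64 89 88
f 56 69 85
f 69 52 84
f 85 84 60
f 69 84 85
f 58 76 77
f 76 56 73
f 77 73 57
f 76 73 77
f 59 82 78
f 82 58 74
f 78 74 51
f 82 74 78



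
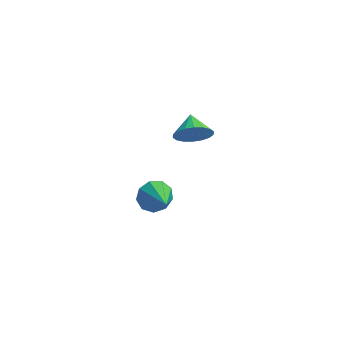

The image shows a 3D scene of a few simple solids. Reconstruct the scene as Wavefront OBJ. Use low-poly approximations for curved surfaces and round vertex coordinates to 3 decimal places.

v 0.381 -1.663 -1.896
v 1.169 -1.54 -2.192
v 0.919 -3.057 -1.044
v 1.099 -1.259 -1.688
v 0.694 -1.166 -1.281
v 0.142 -1.307 -1.162
v -0.298 -1.614 -1.387
v -0.42 -1.944 -1.85
v -0.167 -2.142 -2.334
v 0.342 -2.117 -2.614
v 0.87 -1.879 -2.557
v 2.023 3.356 -2.273
v 2.418 3.744 -3.07
v 1.877 4.464 -1.807
v 1.998 3.73 -3.168
v 1.583 3.641 -3.089
v 1.255 3.497 -2.848
v 1.079 3.324 -2.493
v 1.091 3.158 -2.095
v 1.287 3.031 -1.732
v 1.629 2.969 -1.476
v 2.049 2.983 -1.378
v 2.464 3.072 -1.457
v 2.792 3.216 -1.698
v 2.967 3.389 -2.052
v 2.956 3.555 -2.451
v 2.76 3.681 -2.814
f 2 1 4
f 2 4 3
f 4 1 5
f 4 5 3
f 5 1 6
f 5 6 3
f 6 1 7
f 6 7 3
f 7 1 8
f 7 8 3
f 8 1 9
f 8 9 3
f 9 1 10
f 9 10 3
f 10 1 11
f 10 11 3
f 11 1 2
f 11 2 3
f 13 12 15
f 13 15 14
f 15 12 16
f 15 16 14
f 16 12 17
f 16 17 14
f 17 12 18
f 17 18 14
f 18 12 19
f 18 19 14
f 19 12 20
f 19 20 14
f 20 12 21
f 20 21 14
f 21 12 22
f 21 22 14
f 22 12 23
f 22 23 14
f 23 12 24
f 23 24 14
f 24 12 25
f 24 25 14
f 25 12 26
f 25 26 14
f 26 12 27
f 26 27 14
f 27 12 13
f 27 13 14



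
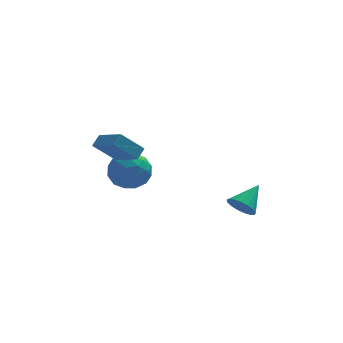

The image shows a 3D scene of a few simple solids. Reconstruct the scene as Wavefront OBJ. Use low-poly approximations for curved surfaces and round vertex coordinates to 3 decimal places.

v -3.057 2.562 0.123
v -2.146 1.775 0.499
v -3.854 1.085 -1.039
v -2.943 0.298 -0.663
v -3.829 0.673 0.153
v -3.337 1.586 0.871
v -2.663 1.274 -1.411
v -2.171 2.187 -0.693
v -1.903 0.978 -0.449
v -2.623 0.607 0.518
v -3.377 2.253 -1.058
v -4.097 1.882 -0.091
v -2.531 2.298 0.413
v -3.469 0.562 -0.953
v -3.99 0.782 -0.474
v -3.454 0.319 -0.252
v -3.231 2.187 0.632
v -2.696 1.724 0.853
v -3.686 1.077 0.649
v -3.304 1.136 -1.393
v -2.769 0.673 -1.172
v -2.546 2.541 -0.288
v -2.01 2.078 -0.066
v -2.314 1.783 -1.189
v -1.853 1.367 0.077
v -2.322 0.499 -0.606
v -2.157 1.073 -1.046
v -1.867 1.61 -0.624
v -2.277 1.149 0.645
v -2.745 0.281 -0.038
v -3.266 0.501 0.442
v -2.977 1.038 0.864
v -2.134 0.681 0.088
v -3.255 2.579 -0.502
v -3.723 1.711 -1.185
v -3.023 1.822 -1.404
v -2.734 2.359 -0.982
v -3.678 2.361 0.066
v -4.147 1.493 -0.617
v -4.133 1.25 0.084
v -3.843 1.787 0.506
v -3.866 2.179 -0.628
v 2.614 -0.474 -2.248
v 3.299 -0.99 -2.443
v 3.686 0.574 -1.252
v 3.3 -0.701 -2.749
v 3.144 -0.36 -2.94
v 2.866 -0.045 -2.973
v 2.531 0.172 -2.839
v 2.214 0.24 -2.57
v 1.989 0.145 -2.227
v 1.907 -0.092 -1.889
v 1.987 -0.417 -1.632
v 2.21 -0.755 -1.517
v 2.526 -1.028 -1.569
v 2.862 -1.175 -1.777
v 3.141 -1.161 -2.092
v -2.789 -1.126 1.936
v -3.988 -1.318 3.126
v -3.789 0.363 1.171
v -4.988 0.171 2.361
v -2.392 -0.611 2.419
v -3.591 -0.803 3.609
v -3.392 0.878 1.654
v -4.591 0.686 2.844
f 1 38 17
f 38 12 41
f 17 41 6
f 38 41 17
f 1 17 13
f 17 6 18
f 13 18 2
f 17 18 13
f 1 13 22
f 13 2 23
f 22 23 8
f 13 23 22
f 1 22 34
f 22 8 37
f 34 37 11
f 22 37 34
f 1 34 38
f 34 11 42
f 38 42 12
f 34 42 38
f 2 18 29
f 18 6 32
f 29 32 10
f 18 32 29
f 6 41 19
f 41 12 40
f 19 40 5
f 41 40 19
f 12 42 39
f 42 11 35
f 39 35 3
f 42 35 39
f 11 37 36
f 37 8 24
f 36 24 7
f 37 24 36
f 8 23 28
f 23 2 25
f 28 25 9
f 23 25 28
f 4 30 16
f 30 10 31
f 16 31 5
f 30 31 16
f 4 16 14
f 16 5 15
f 14 15 3
f 16 15 14
f 4 14 21
f 14 3 20
f 21 20 7
f 14 20 21
f 4 21 26
f 21 7 27
f 26 27 9
f 21 27 26
f 4 26 30
f 26 9 33
f 30 33 10
f 26 33 30
f 5 31 19
f 31 10 32
f 19 32 6
f 31 32 19
f 3 15 39
f 15 5 40
f 39 40 12
f 15 40 39
f 7 20 36
f 20 3 35
f 36 35 11
f 20 35 36
f 9 27 28
f 27 7 24
f 28 24 8
f 27 24 28
f 10 33 29
f 33 9 25
f 29 25 2
f 33 25 29
f 44 43 46
f 44 46 45
f 46 43 47
f 46 47 45
f 47 43 48
f 47 48 45
f 48 43 49
f 48 49 45
f 49 43 50
f 49 50 45
f 50 43 51
f 50 51 45
f 51 43 52
f 51 52 45
f 52 43 53
f 52 53 45
f 53 43 54
f 53 54 45
f 54 43 55
f 54 55 45
f 55 43 56
f 55 56 45
f 56 43 57
f 56 57 45
f 57 43 44
f 57 44 45
f 59 61 58
f 62 59 58
f 58 61 60
f 60 62 58
f 59 65 61
f 63 59 62
f 63 65 59
f 61 65 60
f 64 62 60
f 60 65 64
f 64 63 62
f 65 63 64



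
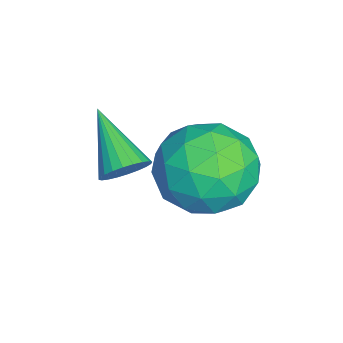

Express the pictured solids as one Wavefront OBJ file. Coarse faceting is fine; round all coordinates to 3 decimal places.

v -1.099 1.114 -1.485
v -0.063 1.814 -1.442
v -0.057 -0.374 -2.378
v 0.979 0.326 -2.335
v 0.486 -0.127 -1.278
v -0.158 0.793 -0.726
v 0.038 0.647 -3.094
v -0.606 1.567 -2.542
v 0.64 1.526 -2.437
v 0.917 1.047 -1.314
v -1.037 0.393 -2.506
v -0.76 -0.086 -1.383
v -0.672 1.595 -1.385
v 0.552 -0.155 -2.435
v 0.263 -0.421 -1.813
v 0.872 -0.01 -1.788
v -0.728 0.994 -0.964
v -0.119 1.406 -0.939
v 0.204 0.265 -0.843
v -0.001 0.034 -2.881
v 0.608 0.446 -2.856
v -0.992 1.45 -2.032
v -0.383 1.861 -2.007
v -0.324 1.175 -2.977
v 0.35 1.837 -1.945
v 0.962 0.962 -2.469
v 0.409 1.151 -2.915
v 0.03 1.692 -2.591
v 0.513 1.555 -1.285
v 1.125 0.68 -1.81
v 0.835 0.414 -1.189
v 0.457 0.955 -0.864
v 0.926 1.386 -1.87
v -1.245 0.76 -2.01
v -0.633 -0.115 -2.535
v -0.577 0.485 -2.956
v -0.955 1.026 -2.631
v -1.082 0.478 -1.351
v -0.47 -0.397 -1.875
v -0.15 -0.252 -1.229
v -0.529 0.289 -0.905
v -1.046 0.054 -1.95
v 0.074 -0.992 -1.99
v 0.35 -0.793 -1.483
v -1.174 -1.708 -1.03
v 0.207 -0.61 -1.533
v 0.043 -0.485 -1.653
v -0.116 -0.437 -1.823
v -0.246 -0.474 -2.02
v -0.327 -0.589 -2.211
v -0.347 -0.766 -2.369
v -0.303 -0.977 -2.469
v -0.201 -1.191 -2.497
v -0.058 -1.374 -2.447
v 0.106 -1.499 -2.327
v 0.264 -1.547 -2.157
v 0.394 -1.511 -1.96
v 0.475 -1.395 -1.769
v 0.495 -1.218 -1.611
v 0.451 -1.007 -1.511
f 1 38 17
f 38 12 41
f 17 41 6
f 38 41 17
f 1 17 13
f 17 6 18
f 13 18 2
f 17 18 13
f 1 13 22
f 13 2 23
f 22 23 8
f 13 23 22
f 1 22 34
f 22 8 37
f 34 37 11
f 22 37 34
f 1 34 38
f 34 11 42
f 38 42 12
f 34 42 38
f 2 18 29
f 18 6 32
f 29 32 10
f 18 32 29
f 6 41 19
f 41 12 40
f 19 40 5
f 41 40 19
f 12 42 39
f 42 11 35
f 39 35 3
f 42 35 39
f 11 37 36
f 37 8 24
f 36 24 7
f 37 24 36
f 8 23 28
f 23 2 25
f 28 25 9
f 23 25 28
f 4 30 16
f 30 10 31
f 16 31 5
f 30 31 16
f 4 16 14
f 16 5 15
f 14 15 3
f 16 15 14
f 4 14 21
f 14 3 20
f 21 20 7
f 14 20 21
f 4 21 26
f 21 7 27
f 26 27 9
f 21 27 26
f 4 26 30
f 26 9 33
f 30 33 10
f 26 33 30
f 5 31 19
f 31 10 32
f 19 32 6
f 31 32 19
f 3 15 39
f 15 5 40
f 39 40 12
f 15 40 39
f 7 20 36
f 20 3 35
f 36 35 11
f 20 35 36
f 9 27 28
f 27 7 24
f 28 24 8
f 27 24 28
f 10 33 29
f 33 9 25
f 29 25 2
f 33 25 29
f 44 43 46
f 44 46 45
f 46 43 47
f 46 47 45
f 47 43 48
f 47 48 45
f 48 43 49
f 48 49 45
f 49 43 50
f 49 50 45
f 50 43 51
f 50 51 45
f 51 43 52
f 51 52 45
f 52 43 53
f 52 53 45
f 53 43 54
f 53 54 45
f 54 43 55
f 54 55 45
f 55 43 56
f 55 56 45
f 56 43 57
f 56 57 45
f 57 43 58
f 57 58 45
f 58 43 59
f 58 59 45
f 59 43 60
f 59 60 45
f 60 43 44
f 60 44 45



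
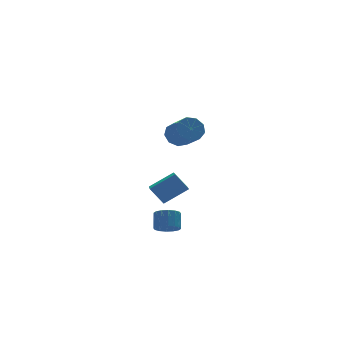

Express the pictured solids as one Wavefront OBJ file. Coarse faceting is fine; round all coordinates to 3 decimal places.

v 3.305 -1.442 3.427
v 3.732 -1.08 3.926
v 3.862 -2.316 4.712
v 3.435 -2.678 4.213
v 3.238 -1.046 4.061
v 3.368 -2.282 4.846
v 2.776 -1.198 3.899
v 2.905 -2.434 4.684
v 2.561 -1.464 3.516
v 2.69 -2.699 4.302
v 2.694 -1.719 3.092
v 2.824 -2.955 3.878
v 3.114 -1.845 2.825
v 3.243 -3.081 3.61
v 3.623 -1.783 2.839
v 3.752 -3.018 3.625
v 3.983 -1.561 3.129
v 4.113 -2.797 3.914
v 4.026 -1.283 3.558
v 4.156 -2.519 4.344
v 2.805 -1.207 -2.978
v 3.425 -1.146 -3.225
v 3.674 -0.532 -2.449
v 3.055 -0.593 -2.202
v 3.245 -0.888 -3.371
v 3.494 -0.275 -2.595
v 2.946 -0.716 -3.411
v 3.196 -0.102 -2.635
v 2.61 -0.675 -3.336
v 2.86 -0.061 -2.56
v 2.327 -0.777 -3.164
v 2.576 -0.163 -2.388
v 2.171 -0.993 -2.943
v 2.42 -0.38 -2.167
v 2.186 -1.268 -2.731
v 2.435 -0.654 -1.955
v 2.366 -1.525 -2.585
v 2.615 -0.912 -1.809
v 2.664 -1.698 -2.545
v 2.914 -1.084 -1.769
v 3 -1.739 -2.62
v 3.25 -1.125 -1.844
v 3.284 -1.637 -2.792
v 3.533 -1.023 -2.016
v 3.44 -1.42 -3.013
v 3.689 -0.807 -2.237
v 3.304 0.517 -2.034
v 2.765 1.032 -1.133
v 3.905 2.184 -2.629
v 3.365 2.7 -1.729
v 4.595 0.36 -1.171
v 4.055 0.876 -0.271
v 5.195 2.028 -1.767
v 4.656 2.543 -0.866
f 2 1 5
f 2 5 3
f 3 5 6
f 3 6 4
f 5 1 7
f 5 7 6
f 6 7 8
f 6 8 4
f 7 1 9
f 7 9 8
f 8 9 10
f 8 10 4
f 9 1 11
f 9 11 10
f 10 11 12
f 10 12 4
f 11 1 13
f 11 13 12
f 12 13 14
f 12 14 4
f 13 1 15
f 13 15 14
f 14 15 16
f 14 16 4
f 15 1 17
f 15 17 16
f 16 17 18
f 16 18 4
f 17 1 19
f 17 19 18
f 18 19 20
f 18 20 4
f 19 1 2
f 19 2 20
f 20 2 3
f 20 3 4
f 22 21 25
f 22 25 23
f 23 25 26
f 23 26 24
f 25 21 27
f 25 27 26
f 26 27 28
f 26 28 24
f 27 21 29
f 27 29 28
f 28 29 30
f 28 30 24
f 29 21 31
f 29 31 30
f 30 31 32
f 30 32 24
f 31 21 33
f 31 33 32
f 32 33 34
f 32 34 24
f 33 21 35
f 33 35 34
f 34 35 36
f 34 36 24
f 35 21 37
f 35 37 36
f 36 37 38
f 36 38 24
f 37 21 39
f 37 39 38
f 38 39 40
f 38 40 24
f 39 21 41
f 39 41 40
f 40 41 42
f 40 42 24
f 41 21 43
f 41 43 42
f 42 43 44
f 42 44 24
f 43 21 45
f 43 45 44
f 44 45 46
f 44 46 24
f 45 21 22
f 45 22 46
f 46 22 23
f 46 23 24
f 48 50 47
f 51 48 47
f 47 50 49
f 49 51 47
f 48 54 50
f 52 48 51
f 52 54 48
f 50 54 49
f 53 51 49
f 49 54 53
f 53 52 51
f 54 52 53



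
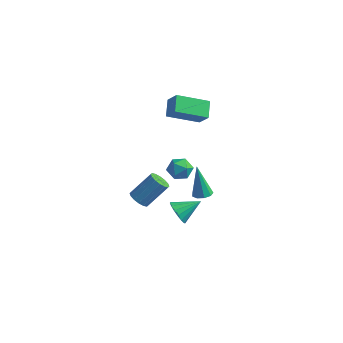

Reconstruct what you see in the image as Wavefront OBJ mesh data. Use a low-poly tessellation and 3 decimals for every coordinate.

v 2.331 -1.001 -0.294
v 2.849 -0.655 -0.196
v 1.809 -0.819 1.814
v 2.518 -0.399 -0.3
v 2.1 -0.425 -0.401
v 1.79 -0.72 -0.453
v 1.734 -1.146 -0.43
v 1.957 -1.505 -0.344
v 2.355 -1.628 -0.234
v 2.742 -1.457 -0.153
v 2.937 -1.073 -0.138
v -3.281 0.695 -4.687
v -2.673 0.274 -4.716
v -1.851 1.364 -3.282
v -2.459 1.785 -3.253
v -2.61 0.557 -4.967
v -1.788 1.647 -3.533
v -2.727 0.877 -5.143
v -1.905 1.967 -3.709
v -2.992 1.147 -5.196
v -2.17 2.238 -3.762
v -3.335 1.297 -5.114
v -2.513 2.387 -3.68
v -3.663 1.285 -4.917
v -2.841 2.376 -3.483
v -3.889 1.116 -4.658
v -3.067 2.206 -3.224
v -3.952 0.833 -4.407
v -3.13 1.923 -2.973
v -3.835 0.513 -4.231
v -3.013 1.603 -2.797
v -3.57 0.242 -4.178
v -2.748 1.333 -2.744
v -3.227 0.093 -4.26
v -2.405 1.183 -2.826
v -2.899 0.104 -4.457
v -2.077 1.195 -3.023
v -2.192 4.14 -3.044
v -1.828 3.718 -3.743
v -2.192 2.902 -2.297
v -1.828 2.48 -2.996
v -1.35 3.079 -2.537
v -1.349 3.845 -2.999
v -2.671 2.775 -3.041
v -2.67 3.541 -3.503
v -2.124 2.875 -3.741
v -1.308 3.063 -3.43
v -2.712 3.557 -2.61
v -1.896 3.745 -2.299
v -0.443 3.026 2.247
v -1.897 1.626 3.096
v -0.938 3.958 2.936
v -2.392 2.558 3.785
v 0.352 2.762 3.175
v -1.102 1.362 4.024
v -0.143 3.694 3.864
v -1.597 2.294 4.713
v 1.498 -2.37 -1.43
v 2.099 -2.493 -2.019
v 2.422 -1.31 -0.71
v 1.873 -2.192 -2.172
v 1.561 -1.931 -2.156
v 1.234 -1.771 -1.973
v 0.968 -1.748 -1.666
v 0.824 -1.868 -1.305
v 0.834 -2.103 -0.973
v 0.996 -2.399 -0.745
v 1.273 -2.688 -0.675
v 1.602 -2.904 -0.778
v 1.907 -2.999 -1.03
v 2.118 -2.949 -1.374
v 2.188 -2.766 -1.731
f 2 1 4
f 2 4 3
f 4 1 5
f 4 5 3
f 5 1 6
f 5 6 3
f 6 1 7
f 6 7 3
f 7 1 8
f 7 8 3
f 8 1 9
f 8 9 3
f 9 1 10
f 9 10 3
f 10 1 11
f 10 11 3
f 11 1 2
f 11 2 3
f 13 12 16
f 13 16 14
f 14 16 17
f 14 17 15
f 16 12 18
f 16 18 17
f 17 18 19
f 17 19 15
f 18 12 20
f 18 20 19
f 19 20 21
f 19 21 15
f 20 12 22
f 20 22 21
f 21 22 23
f 21 23 15
f 22 12 24
f 22 24 23
f 23 24 25
f 23 25 15
f 24 12 26
f 24 26 25
f 25 26 27
f 25 27 15
f 26 12 28
f 26 28 27
f 27 28 29
f 27 29 15
f 28 12 30
f 28 30 29
f 29 30 31
f 29 31 15
f 30 12 32
f 30 32 31
f 31 32 33
f 31 33 15
f 32 12 34
f 32 34 33
f 33 34 35
f 33 35 15
f 34 12 36
f 34 36 35
f 35 36 37
f 35 37 15
f 36 12 13
f 36 13 37
f 37 13 14
f 37 14 15
f 38 49 43
f 38 43 39
f 38 39 45
f 38 45 48
f 38 48 49
f 39 43 47
f 43 49 42
f 49 48 40
f 48 45 44
f 45 39 46
f 41 47 42
f 41 42 40
f 41 40 44
f 41 44 46
f 41 46 47
f 42 47 43
f 40 42 49
f 44 40 48
f 46 44 45
f 47 46 39
f 51 53 50
f 54 51 50
f 50 53 52
f 52 54 50
f 51 57 53
f 55 51 54
f 55 57 51
f 53 57 52
f 56 54 52
f 52 57 56
f 56 55 54
f 57 55 56
f 59 58 61
f 59 61 60
f 61 58 62
f 61 62 60
f 62 58 63
f 62 63 60
f 63 58 64
f 63 64 60
f 64 58 65
f 64 65 60
f 65 58 66
f 65 66 60
f 66 58 67
f 66 67 60
f 67 58 68
f 67 68 60
f 68 58 69
f 68 69 60
f 69 58 70
f 69 70 60
f 70 58 71
f 70 71 60
f 71 58 72
f 71 72 60
f 72 58 59
f 72 59 60



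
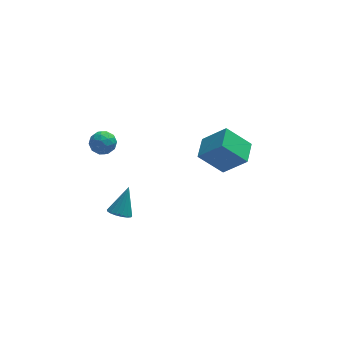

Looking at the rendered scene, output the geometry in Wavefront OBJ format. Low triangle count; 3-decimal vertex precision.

v -3.655 0.151 2.252
v -3.055 -0.39 2.554
v -4.525 -0.25 3.266
v -3.925 -0.791 3.568
v -3.811 0.061 3.636
v -3.273 0.309 3.009
v -4.307 -0.949 2.811
v -3.769 -0.701 2.184
v -3.458 -1.07 2.899
v -3.151 -0.446 3.409
v -4.429 -0.194 2.411
v -4.122 0.43 2.921
v -3.278 -0.085 2.314
v -4.302 -0.555 3.506
v -4.234 -0.055 3.546
v -3.882 -0.373 3.723
v -3.406 0.326 2.582
v -3.054 0.008 2.759
v -3.498 0.273 3.395
v -4.526 -0.648 3.061
v -4.174 -0.966 3.238
v -3.698 -0.267 2.097
v -3.346 -0.585 2.274
v -4.082 -0.913 2.425
v -3.163 -0.802 2.694
v -3.675 -1.037 3.29
v -3.899 -1.13 2.845
v -3.583 -0.985 2.477
v -2.982 -0.435 2.994
v -3.494 -0.671 3.59
v -3.427 -0.17 3.63
v -3.111 -0.024 3.261
v -3.22 -0.835 3.197
v -4.086 0.031 2.23
v -4.598 -0.205 2.826
v -4.469 -0.616 2.559
v -4.153 -0.47 2.19
v -3.905 0.397 2.53
v -4.417 0.162 3.126
v -3.997 0.345 3.343
v -3.681 0.49 2.975
v -4.36 0.195 2.623
v -3.386 -4.257 0.033
v -2.758 -4.085 -0.338
v -2.714 -3.403 1.567
v -2.973 -3.805 -0.4
v -3.284 -3.628 -0.362
v -3.617 -3.595 -0.234
v -3.898 -3.714 -0.045
v -4.062 -3.958 0.163
v -4.07 -4.269 0.34
v -3.923 -4.579 0.447
v -3.652 -4.814 0.46
v -3.32 -4.922 0.374
v -3.004 -4.877 0.211
v -2.775 -4.691 0.007
v -2.686 -4.405 -0.192
v 3.25 -0.654 -0.727
v 1.773 -0.32 0.713
v 3.774 0.823 -0.533
v 2.298 1.158 0.908
v 4.562 -1.318 0.772
v 3.086 -0.983 2.213
v 5.087 0.16 0.967
v 3.61 0.494 2.407
f 1 38 17
f 38 12 41
f 17 41 6
f 38 41 17
f 1 17 13
f 17 6 18
f 13 18 2
f 17 18 13
f 1 13 22
f 13 2 23
f 22 23 8
f 13 23 22
f 1 22 34
f 22 8 37
f 34 37 11
f 22 37 34
f 1 34 38
f 34 11 42
f 38 42 12
f 34 42 38
f 2 18 29
f 18 6 32
f 29 32 10
f 18 32 29
f 6 41 19
f 41 12 40
f 19 40 5
f 41 40 19
f 12 42 39
f 42 11 35
f 39 35 3
f 42 35 39
f 11 37 36
f 37 8 24
f 36 24 7
f 37 24 36
f 8 23 28
f 23 2 25
f 28 25 9
f 23 25 28
f 4 30 16
f 30 10 31
f 16 31 5
f 30 31 16
f 4 16 14
f 16 5 15
f 14 15 3
f 16 15 14
f 4 14 21
f 14 3 20
f 21 20 7
f 14 20 21
f 4 21 26
f 21 7 27
f 26 27 9
f 21 27 26
f 4 26 30
f 26 9 33
f 30 33 10
f 26 33 30
f 5 31 19
f 31 10 32
f 19 32 6
f 31 32 19
f 3 15 39
f 15 5 40
f 39 40 12
f 15 40 39
f 7 20 36
f 20 3 35
f 36 35 11
f 20 35 36
f 9 27 28
f 27 7 24
f 28 24 8
f 27 24 28
f 10 33 29
f 33 9 25
f 29 25 2
f 33 25 29
f 44 43 46
f 44 46 45
f 46 43 47
f 46 47 45
f 47 43 48
f 47 48 45
f 48 43 49
f 48 49 45
f 49 43 50
f 49 50 45
f 50 43 51
f 50 51 45
f 51 43 52
f 51 52 45
f 52 43 53
f 52 53 45
f 53 43 54
f 53 54 45
f 54 43 55
f 54 55 45
f 55 43 56
f 55 56 45
f 56 43 57
f 56 57 45
f 57 43 44
f 57 44 45
f 59 61 58
f 62 59 58
f 58 61 60
f 60 62 58
f 59 65 61
f 63 59 62
f 63 65 59
f 61 65 60
f 64 62 60
f 60 65 64
f 64 63 62
f 65 63 64



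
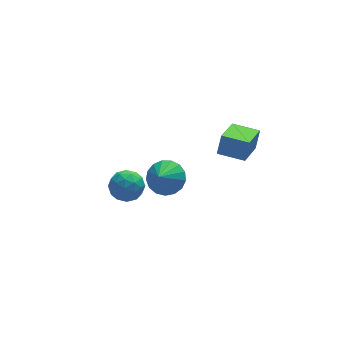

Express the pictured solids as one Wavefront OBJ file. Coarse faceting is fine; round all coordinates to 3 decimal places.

v 2.839 -4.808 2.084
v 3.162 -4.493 3.131
v 1.702 -3.928 2.171
v 2.026 -3.614 3.218
v 3.954 -3.286 1.282
v 4.278 -2.972 2.329
v 2.818 -2.407 1.369
v 3.141 -2.092 2.416
v 0.677 1.062 -4.506
v 1.177 1.672 -3.754
v 0.023 0.278 -3.434
v 0.73 1.925 -3.842
v 0.27 1.98 -4.083
v -0.097 1.825 -4.42
v -0.286 1.495 -4.777
v -0.255 1.066 -5.072
v -0.01 0.635 -5.237
v 0.392 0.303 -5.235
v 0.859 0.144 -5.065
v 1.285 0.196 -4.768
v 1.571 0.446 -4.411
v 1.653 0.837 -4.075
v 1.511 1.279 -3.838
v -3.42 -2.743 -0.132
v -2.85 -2.036 0.2
v -2.23 -3.304 -0.98
v -1.66 -2.597 -0.648
v -1.959 -3.298 -0.052
v -2.694 -2.951 0.472
v -2.386 -2.389 -1.252
v -3.121 -2.042 -0.728
v -2.211 -1.817 -0.492
v -1.947 -2.379 0.25
v -3.133 -2.961 -1.03
v -2.869 -3.523 -0.288
v -3.239 -2.34 0.108
v -1.841 -3 -0.888
v -2.016 -3.412 -0.538
v -1.681 -2.996 -0.343
v -3.148 -2.878 0.268
v -2.813 -2.463 0.464
v -2.289 -3.204 0.316
v -2.267 -2.877 -1.244
v -1.932 -2.462 -1.048
v -3.399 -2.344 -0.437
v -3.064 -1.928 -0.242
v -2.791 -2.136 -1.096
v -2.528 -1.796 -0.103
v -1.829 -2.126 -0.601
v -2.256 -2.003 -0.957
v -2.688 -1.8 -0.649
v -2.373 -2.126 0.333
v -1.674 -2.456 -0.165
v -1.85 -2.868 0.185
v -2.282 -2.664 0.493
v -1.998 -1.998 -0.074
v -3.406 -2.884 -0.615
v -2.707 -3.214 -1.113
v -2.798 -2.676 -1.273
v -3.23 -2.472 -0.965
v -3.251 -3.214 -0.179
v -2.552 -3.544 -0.677
v -2.392 -3.54 -0.131
v -2.824 -3.337 0.177
v -3.082 -3.342 -0.706
f 2 4 1
f 5 2 1
f 1 4 3
f 3 5 1
f 2 8 4
f 6 2 5
f 6 8 2
f 4 8 3
f 7 5 3
f 3 8 7
f 7 6 5
f 8 6 7
f 10 9 12
f 10 12 11
f 12 9 13
f 12 13 11
f 13 9 14
f 13 14 11
f 14 9 15
f 14 15 11
f 15 9 16
f 15 16 11
f 16 9 17
f 16 17 11
f 17 9 18
f 17 18 11
f 18 9 19
f 18 19 11
f 19 9 20
f 19 20 11
f 20 9 21
f 20 21 11
f 21 9 22
f 21 22 11
f 22 9 23
f 22 23 11
f 23 9 10
f 23 10 11
f 24 61 40
f 61 35 64
f 40 64 29
f 61 64 40
f 24 40 36
f 40 29 41
f 36 41 25
f 40 41 36
f 24 36 45
f 36 25 46
f 45 46 31
f 36 46 45
f 24 45 57
f 45 31 60
f 57 60 34
f 45 60 57
f 24 57 61
f 57 34 65
f 61 65 35
f 57 65 61
f 25 41 52
f 41 29 55
f 52 55 33
f 41 55 52
f 29 64 42
f 64 35 63
f 42 63 28
f 64 63 42
f 35 65 62
f 65 34 58
f 62 58 26
f 65 58 62
f 34 60 59
f 60 31 47
f 59 47 30
f 60 47 59
f 31 46 51
f 46 25 48
f 51 48 32
f 46 48 51
f 27 53 39
f 53 33 54
f 39 54 28
f 53 54 39
f 27 39 37
f 39 28 38
f 37 38 26
f 39 38 37
f 27 37 44
f 37 26 43
f 44 43 30
f 37 43 44
f 27 44 49
f 44 30 50
f 49 50 32
f 44 50 49
f 27 49 53
f 49 32 56
f 53 56 33
f 49 56 53
f 28 54 42
f 54 33 55
f 42 55 29
f 54 55 42
f 26 38 62
f 38 28 63
f 62 63 35
f 38 63 62
f 30 43 59
f 43 26 58
f 59 58 34
f 43 58 59
f 32 50 51
f 50 30 47
f 51 47 31
f 50 47 51
f 33 56 52
f 56 32 48
f 52 48 25
f 56 48 52



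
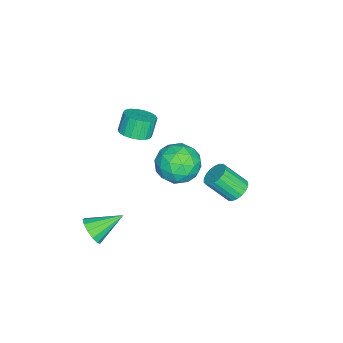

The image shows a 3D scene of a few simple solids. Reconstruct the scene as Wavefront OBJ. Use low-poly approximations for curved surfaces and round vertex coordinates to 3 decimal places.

v -3.091 -2.038 -2.468
v -2.659 -1.413 -2.343
v -3.096 -1.298 -1.407
v -3.529 -1.922 -1.532
v -2.94 -1.283 -2.49
v -3.377 -1.168 -1.554
v -3.251 -1.303 -2.633
v -3.688 -1.187 -1.697
v -3.53 -1.468 -2.743
v -3.967 -1.352 -1.807
v -3.723 -1.746 -2.799
v -4.16 -1.63 -1.862
v -3.79 -2.081 -2.789
v -4.227 -1.966 -1.852
v -3.719 -2.409 -2.716
v -4.156 -2.293 -1.779
v -3.524 -2.662 -2.593
v -3.961 -2.547 -1.657
v -3.243 -2.792 -2.446
v -3.68 -2.677 -1.51
v -2.932 -2.773 -2.303
v -3.369 -2.657 -1.367
v -2.653 -2.608 -2.193
v -3.09 -2.492 -1.257
v -2.46 -2.33 -2.138
v -2.897 -2.214 -1.201
v -2.393 -1.994 -2.148
v -2.83 -1.879 -1.211
v -2.464 -1.667 -2.221
v -2.901 -1.551 -1.284
v 2.273 -2.137 -4.279
v 2.768 -2.125 -3.757
v 1.487 -0.983 -3.561
v 2.894 -1.863 -4.04
v 2.823 -1.688 -4.399
v 2.577 -1.655 -4.72
v 2.235 -1.776 -4.901
v 1.904 -2.011 -4.885
v 1.691 -2.286 -4.676
v 1.663 -2.514 -4.342
v 1.828 -2.622 -3.988
v 2.134 -2.576 -3.726
v 2.485 -2.391 -3.64
v 0.478 2.056 0.684
v 1.206 2.119 -0.058
v 1.034 0.521 1.098
v 1.762 0.584 0.356
v 1.826 1.188 1.201
v 1.482 2.137 0.946
v 0.758 0.503 0.094
v 0.414 1.452 -0.161
v 1.379 1.159 -0.422
v 2.039 1.583 0.262
v 0.201 1.057 0.778
v 0.861 1.481 1.462
v 0.793 2.222 0.277
v 1.447 0.418 0.763
v 1.485 0.773 1.26
v 1.912 0.81 0.824
v 0.956 2.233 0.866
v 1.383 2.27 0.43
v 1.748 1.723 1.171
v 0.857 0.37 0.61
v 1.284 0.407 0.174
v 0.328 1.83 0.216
v 0.755 1.867 -0.22
v 0.492 0.917 -0.131
v 1.322 1.695 -0.373
v 1.649 0.793 -0.13
v 1.059 0.745 -0.284
v 0.857 1.303 -0.434
v 1.711 1.944 0.029
v 2.037 1.042 0.272
v 2.075 1.397 0.769
v 1.873 1.955 0.618
v 1.812 1.38 -0.185
v 0.203 1.598 0.768
v 0.529 0.696 1.011
v 0.367 0.685 0.422
v 0.165 1.243 0.271
v 0.591 1.847 1.17
v 0.918 0.945 1.413
v 1.383 1.337 1.474
v 1.181 1.895 1.324
v 0.428 1.26 1.225
v 0.351 3.661 -1.384
v 0.649 3.29 -1.782
v 0.826 2.349 -0.775
v 0.529 2.719 -0.376
v 0.853 3.442 -1.676
v 1.03 2.501 -0.668
v 0.958 3.638 -1.512
v 1.135 2.696 -0.504
v 0.942 3.838 -1.322
v 1.12 2.896 -0.315
v 0.81 4.003 -1.145
v 0.987 3.061 -0.138
v 0.587 4.1 -1.015
v 0.764 3.159 -0.007
v 0.317 4.11 -0.958
v 0.495 3.169 0.05
v 0.054 4.031 -0.985
v 0.231 3.09 0.022
v -0.15 3.879 -1.092
v 0.027 2.938 -0.084
v -0.255 3.684 -1.256
v -0.078 2.742 -0.248
v -0.24 3.484 -1.445
v -0.062 2.542 -0.438
v -0.107 3.319 -1.622
v 0.07 2.377 -0.615
v 0.116 3.221 -1.753
v 0.293 2.28 -0.745
v 0.385 3.211 -1.81
v 0.563 2.27 -0.802
f 2 1 5
f 2 5 3
f 3 5 6
f 3 6 4
f 5 1 7
f 5 7 6
f 6 7 8
f 6 8 4
f 7 1 9
f 7 9 8
f 8 9 10
f 8 10 4
f 9 1 11
f 9 11 10
f 10 11 12
f 10 12 4
f 11 1 13
f 11 13 12
f 12 13 14
f 12 14 4
f 13 1 15
f 13 15 14
f 14 15 16
f 14 16 4
f 15 1 17
f 15 17 16
f 16 17 18
f 16 18 4
f 17 1 19
f 17 19 18
f 18 19 20
f 18 20 4
f 19 1 21
f 19 21 20
f 20 21 22
f 20 22 4
f 21 1 23
f 21 23 22
f 22 23 24
f 22 24 4
f 23 1 25
f 23 25 24
f 24 25 26
f 24 26 4
f 25 1 27
f 25 27 26
f 26 27 28
f 26 28 4
f 27 1 29
f 27 29 28
f 28 29 30
f 28 30 4
f 29 1 2
f 29 2 30
f 30 2 3
f 30 3 4
f 32 31 34
f 32 34 33
f 34 31 35
f 34 35 33
f 35 31 36
f 35 36 33
f 36 31 37
f 36 37 33
f 37 31 38
f 37 38 33
f 38 31 39
f 38 39 33
f 39 31 40
f 39 40 33
f 40 31 41
f 40 41 33
f 41 31 42
f 41 42 33
f 42 31 43
f 42 43 33
f 43 31 32
f 43 32 33
f 44 81 60
f 81 55 84
f 60 84 49
f 81 84 60
f 44 60 56
f 60 49 61
f 56 61 45
f 60 61 56
f 44 56 65
f 56 45 66
f 65 66 51
f 56 66 65
f 44 65 77
f 65 51 80
f 77 80 54
f 65 80 77
f 44 77 81
f 77 54 85
f 81 85 55
f 77 85 81
f 45 61 72
f 61 49 75
f 72 75 53
f 61 75 72
f 49 84 62
f 84 55 83
f 62 83 48
f 84 83 62
f 55 85 82
f 85 54 78
f 82 78 46
f 85 78 82
f 54 80 79
f 80 51 67
f 79 67 50
f 80 67 79
f 51 66 71
f 66 45 68
f 71 68 52
f 66 68 71
f 47 73 59
f 73 53 74
f 59 74 48
f 73 74 59
f 47 59 57
f 59 48 58
f 57 58 46
f 59 58 57
f 47 57 64
f 57 46 63
f 64 63 50
f 57 63 64
f 47 64 69
f 64 50 70
f 69 70 52
f 64 70 69
f 47 69 73
f 69 52 76
f 73 76 53
f 69 76 73
f 48 74 62
f 74 53 75
f 62 75 49
f 74 75 62
f 46 58 82
f 58 48 83
f 82 83 55
f 58 83 82
f 50 63 79
f 63 46 78
f 79 78 54
f 63 78 79
f 52 70 71
f 70 50 67
f 71 67 51
f 70 67 71
f 53 76 72
f 76 52 68
f 72 68 45
f 76 68 72
f 87 86 90
f 87 90 88
f 88 90 91
f 88 91 89
f 90 86 92
f 90 92 91
f 91 92 93
f 91 93 89
f 92 86 94
f 92 94 93
f 93 94 95
f 93 95 89
f 94 86 96
f 94 96 95
f 95 96 97
f 95 97 89
f 96 86 98
f 96 98 97
f 97 98 99
f 97 99 89
f 98 86 100
f 98 100 99
f 99 100 101
f 99 101 89
f 100 86 102
f 100 102 101
f 101 102 103
f 101 103 89
f 102 86 104
f 102 104 103
f 103 104 105
f 103 105 89
f 104 86 106
f 104 106 105
f 105 106 107
f 105 107 89
f 106 86 108
f 106 108 107
f 107 108 109
f 107 109 89
f 108 86 110
f 108 110 109
f 109 110 111
f 109 111 89
f 110 86 112
f 110 112 111
f 111 112 113
f 111 113 89
f 112 86 114
f 112 114 113
f 113 114 115
f 113 115 89
f 114 86 87
f 114 87 115
f 115 87 88
f 115 88 89



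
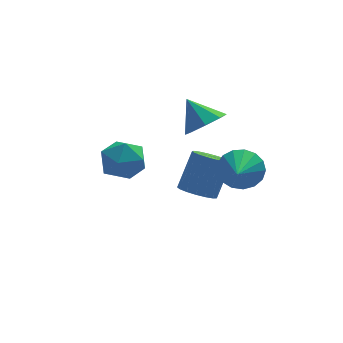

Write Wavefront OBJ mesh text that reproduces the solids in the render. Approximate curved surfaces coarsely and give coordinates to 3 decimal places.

v 3.77 0.576 0.343
v 4.599 0.466 0.751
v 3.23 -0.776 1.077
v 4.37 0.714 1.04
v 4.004 0.932 1.17
v 3.584 1.067 1.11
v 3.207 1.09 0.875
v 2.959 0.995 0.517
v 2.897 0.804 0.12
v 3.035 0.561 -0.226
v 3.342 0.321 -0.442
v 3.746 0.139 -0.478
v 4.157 0.058 -0.326
v 4.479 0.095 -0.021
v 4.638 0.242 0.368
v 2.574 2.441 -2.095
v 3.311 2.35 -2.419
v 4.063 2.989 -0.89
v 3.326 3.079 -0.565
v 3.209 2.711 -2.519
v 3.961 3.349 -0.99
v 2.961 3.009 -2.522
v 3.713 3.648 -0.993
v 2.625 3.177 -2.428
v 3.377 3.816 -0.898
v 2.277 3.177 -2.256
v 3.029 3.816 -0.727
v 1.998 3.008 -2.048
v 2.749 3.646 -0.519
v 1.85 2.709 -1.851
v 2.601 3.347 -0.321
v 1.868 2.348 -1.709
v 2.62 2.987 -0.18
v 2.048 2.009 -1.656
v 2.8 2.648 -0.126
v 2.348 1.769 -1.703
v 3.1 2.407 -0.174
v 2.701 1.682 -1.84
v 3.452 2.321 -0.311
v 3.024 1.77 -2.036
v 3.776 2.408 -0.506
v 3.244 2.011 -2.244
v 3.996 2.649 -0.715
v -1.476 0.507 1.807
v -0.937 0.677 2.604
v -0.803 -0.917 1.656
v -0.264 -0.747 2.453
v -1.229 -0.876 2.535
v -1.646 0.004 2.628
v -0.094 -0.244 1.632
v -0.511 0.636 1.725
v -0.083 0.213 2.496
v -0.784 -0.178 3.054
v -0.956 -0.062 1.206
v -1.657 -0.453 1.764
v 2.856 2.272 1.885
v 3.673 2.301 2.308
v 2.304 3.068 2.895
v 3.589 2.827 1.848
v 3.076 3.028 1.409
v 2.434 2.786 1.249
v 2.04 2.242 1.462
v 2.124 1.716 1.922
v 2.637 1.516 2.361
v 3.278 1.758 2.521
f 2 1 4
f 2 4 3
f 4 1 5
f 4 5 3
f 5 1 6
f 5 6 3
f 6 1 7
f 6 7 3
f 7 1 8
f 7 8 3
f 8 1 9
f 8 9 3
f 9 1 10
f 9 10 3
f 10 1 11
f 10 11 3
f 11 1 12
f 11 12 3
f 12 1 13
f 12 13 3
f 13 1 14
f 13 14 3
f 14 1 15
f 14 15 3
f 15 1 2
f 15 2 3
f 17 16 20
f 17 20 18
f 18 20 21
f 18 21 19
f 20 16 22
f 20 22 21
f 21 22 23
f 21 23 19
f 22 16 24
f 22 24 23
f 23 24 25
f 23 25 19
f 24 16 26
f 24 26 25
f 25 26 27
f 25 27 19
f 26 16 28
f 26 28 27
f 27 28 29
f 27 29 19
f 28 16 30
f 28 30 29
f 29 30 31
f 29 31 19
f 30 16 32
f 30 32 31
f 31 32 33
f 31 33 19
f 32 16 34
f 32 34 33
f 33 34 35
f 33 35 19
f 34 16 36
f 34 36 35
f 35 36 37
f 35 37 19
f 36 16 38
f 36 38 37
f 37 38 39
f 37 39 19
f 38 16 40
f 38 40 39
f 39 40 41
f 39 41 19
f 40 16 42
f 40 42 41
f 41 42 43
f 41 43 19
f 42 16 17
f 42 17 43
f 43 17 18
f 43 18 19
f 44 55 49
f 44 49 45
f 44 45 51
f 44 51 54
f 44 54 55
f 45 49 53
f 49 55 48
f 55 54 46
f 54 51 50
f 51 45 52
f 47 53 48
f 47 48 46
f 47 46 50
f 47 50 52
f 47 52 53
f 48 53 49
f 46 48 55
f 50 46 54
f 52 50 51
f 53 52 45
f 57 56 59
f 57 59 58
f 59 56 60
f 59 60 58
f 60 56 61
f 60 61 58
f 61 56 62
f 61 62 58
f 62 56 63
f 62 63 58
f 63 56 64
f 63 64 58
f 64 56 65
f 64 65 58
f 65 56 57
f 65 57 58



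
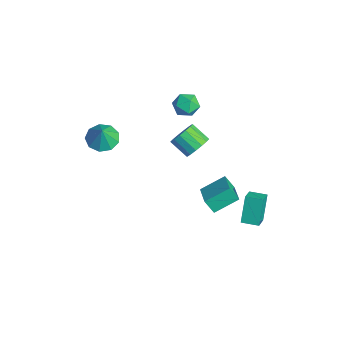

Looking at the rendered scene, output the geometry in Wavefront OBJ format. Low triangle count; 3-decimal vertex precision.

v 0.024 3.562 -3.167
v 0.795 3.003 -2.617
v 0.574 4.313 -3.175
v 1.345 3.753 -2.625
v 0.655 3.087 -4.535
v 1.426 2.527 -3.985
v 1.205 3.837 -4.543
v 1.976 3.278 -3.993
v -2.921 1.943 -1.692
v -2.443 1.972 -1.063
v -3.282 1.406 -0.4
v -3.759 1.377 -1.028
v -2.662 2.317 -1.046
v -3.501 1.751 -0.382
v -2.95 2.561 -1.201
v -3.789 1.996 -0.538
v -3.23 2.641 -1.488
v -4.069 2.075 -0.825
v -3.427 2.533 -1.83
v -4.266 1.967 -1.166
v -3.489 2.267 -2.134
v -4.328 1.701 -1.471
v -3.398 1.914 -2.32
v -4.237 1.348 -1.657
v -3.179 1.569 -2.338
v -4.018 1.003 -1.674
v -2.891 1.324 -2.182
v -3.73 0.759 -1.519
v -2.611 1.245 -1.895
v -3.45 0.679 -1.232
v -2.414 1.353 -1.554
v -3.253 0.787 -0.89
v -2.352 1.619 -1.249
v -3.191 1.053 -0.586
v -2.681 -3.204 1.229
v -2.159 -2.532 1.108
v -2.239 -3.356 2.291
v -2.666 -2.352 1.345
v -3.181 -2.571 1.529
v -3.461 -3.086 1.572
v -3.377 -3.656 1.455
v -2.968 -4.015 1.233
v -2.424 -3.994 1.009
v -2.001 -3.604 0.888
v -1.896 -3.026 0.927
v -3.552 1.866 0.465
v -3.192 1.546 1.076
v -4.648 1.814 1.084
v -4.288 1.494 1.695
v -4.152 2.237 1.508
v -3.475 2.27 1.126
v -4.365 1.09 1.034
v -3.688 1.123 0.652
v -3.694 1.067 1.428
v -3.563 1.775 1.721
v -4.277 1.585 0.439
v -4.146 2.293 0.732
v -0.512 1.119 -2.583
v 0.849 0.806 -2.123
v -0.447 2.416 -1.894
v 0.914 2.103 -1.434
v -0.174 1.497 -3.326
v 1.187 1.184 -2.866
v -0.109 2.794 -2.637
v 1.252 2.481 -2.177
f 2 4 1
f 5 2 1
f 1 4 3
f 3 5 1
f 2 8 4
f 6 2 5
f 6 8 2
f 4 8 3
f 7 5 3
f 3 8 7
f 7 6 5
f 8 6 7
f 10 9 13
f 10 13 11
f 11 13 14
f 11 14 12
f 13 9 15
f 13 15 14
f 14 15 16
f 14 16 12
f 15 9 17
f 15 17 16
f 16 17 18
f 16 18 12
f 17 9 19
f 17 19 18
f 18 19 20
f 18 20 12
f 19 9 21
f 19 21 20
f 20 21 22
f 20 22 12
f 21 9 23
f 21 23 22
f 22 23 24
f 22 24 12
f 23 9 25
f 23 25 24
f 24 25 26
f 24 26 12
f 25 9 27
f 25 27 26
f 26 27 28
f 26 28 12
f 27 9 29
f 27 29 28
f 28 29 30
f 28 30 12
f 29 9 31
f 29 31 30
f 30 31 32
f 30 32 12
f 31 9 33
f 31 33 32
f 32 33 34
f 32 34 12
f 33 9 10
f 33 10 34
f 34 10 11
f 34 11 12
f 36 35 38
f 36 38 37
f 38 35 39
f 38 39 37
f 39 35 40
f 39 40 37
f 40 35 41
f 40 41 37
f 41 35 42
f 41 42 37
f 42 35 43
f 42 43 37
f 43 35 44
f 43 44 37
f 44 35 45
f 44 45 37
f 45 35 36
f 45 36 37
f 46 57 51
f 46 51 47
f 46 47 53
f 46 53 56
f 46 56 57
f 47 51 55
f 51 57 50
f 57 56 48
f 56 53 52
f 53 47 54
f 49 55 50
f 49 50 48
f 49 48 52
f 49 52 54
f 49 54 55
f 50 55 51
f 48 50 57
f 52 48 56
f 54 52 53
f 55 54 47
f 59 61 58
f 62 59 58
f 58 61 60
f 60 62 58
f 59 65 61
f 63 59 62
f 63 65 59
f 61 65 60
f 64 62 60
f 60 65 64
f 64 63 62
f 65 63 64

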